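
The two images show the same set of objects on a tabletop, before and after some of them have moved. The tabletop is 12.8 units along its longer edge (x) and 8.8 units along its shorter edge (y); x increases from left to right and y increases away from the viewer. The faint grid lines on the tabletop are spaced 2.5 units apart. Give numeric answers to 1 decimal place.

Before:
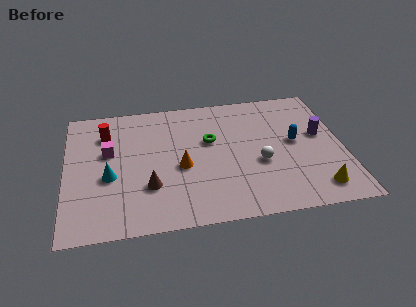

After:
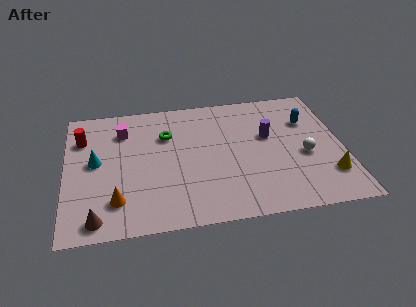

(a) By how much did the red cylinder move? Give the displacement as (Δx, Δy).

(-1.1, -0.2)

The red cylinder started near (1.9, 6.6) and ended near (0.8, 6.4).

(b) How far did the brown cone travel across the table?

2.9

The brown cone was near (3.8, 2.7) before and (1.4, 1.0) after, so it travelled √(2.4² + 1.7²) ≈ 2.9 units.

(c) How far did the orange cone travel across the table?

3.5

From (5.3, 3.8) to (2.3, 2.0), the orange cone covered √(3.0² + 1.8²) ≈ 3.5 units.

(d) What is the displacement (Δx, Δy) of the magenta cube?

(0.7, 1.4)

The magenta cube was at about (2.0, 5.3) and moved to about (2.7, 6.7).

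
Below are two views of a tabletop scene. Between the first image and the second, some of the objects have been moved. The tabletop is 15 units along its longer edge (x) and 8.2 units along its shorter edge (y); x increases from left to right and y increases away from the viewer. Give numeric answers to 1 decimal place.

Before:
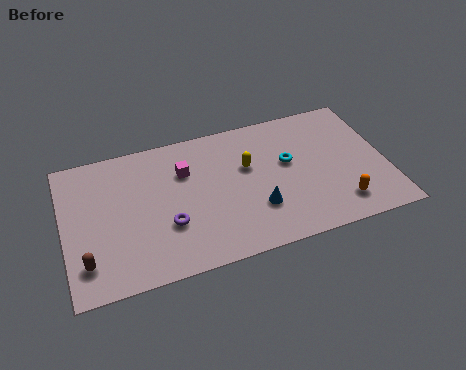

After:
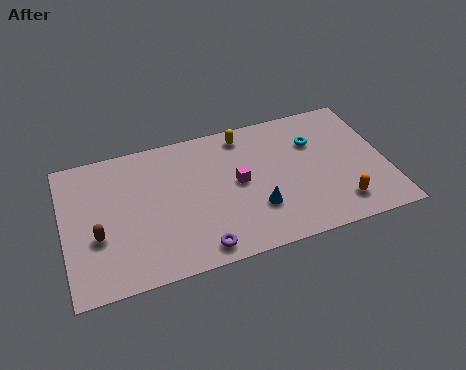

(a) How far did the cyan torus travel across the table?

1.6

From (10.5, 4.8) to (11.8, 5.7), the cyan torus covered √(1.3² + 0.9²) ≈ 1.6 units.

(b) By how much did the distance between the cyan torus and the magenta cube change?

-0.9

They were about 4.9 units apart before and 4.0 after — 0.9 units closer together.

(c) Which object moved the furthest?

the magenta cube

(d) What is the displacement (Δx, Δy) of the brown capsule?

(0.6, 1.3)

The brown capsule was at about (0.9, 1.8) and moved to about (1.5, 3.1).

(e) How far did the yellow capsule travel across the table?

2.0

From (8.6, 5.1) to (8.6, 7.1), the yellow capsule covered √(0.0² + 2.0²) ≈ 2.0 units.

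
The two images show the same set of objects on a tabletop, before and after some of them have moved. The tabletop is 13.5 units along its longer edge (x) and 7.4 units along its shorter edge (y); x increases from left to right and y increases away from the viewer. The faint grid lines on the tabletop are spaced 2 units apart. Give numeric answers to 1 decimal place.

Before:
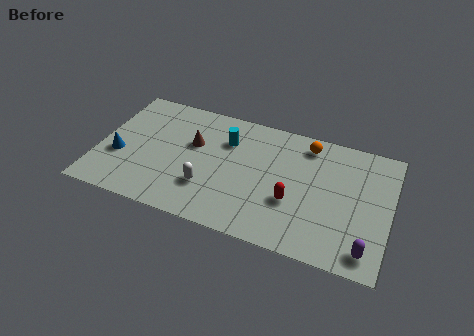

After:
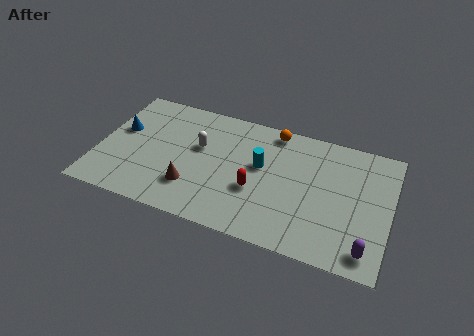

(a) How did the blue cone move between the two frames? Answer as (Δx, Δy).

(-0.1, 1.6)

The blue cone started near (1.0, 2.8) and ended near (0.9, 4.4).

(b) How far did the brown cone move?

2.6

The brown cone was near (4.3, 4.6) before and (4.5, 2.0) after, so it travelled √(0.2² + 2.6²) ≈ 2.6 units.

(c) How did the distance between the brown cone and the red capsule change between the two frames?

-2.2

The distance was about 5.2 in the first image and 3.0 in the second, so they moved 2.2 units closer together.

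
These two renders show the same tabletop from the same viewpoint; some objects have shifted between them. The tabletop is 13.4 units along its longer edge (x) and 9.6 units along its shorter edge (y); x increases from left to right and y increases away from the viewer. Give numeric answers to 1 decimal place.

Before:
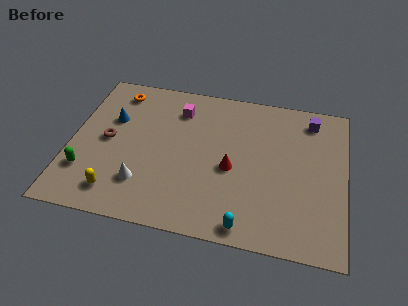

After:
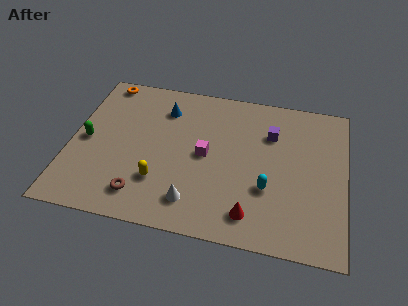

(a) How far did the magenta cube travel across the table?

3.1

The magenta cube moved from about (5.1, 7.5) to (6.6, 4.8), a distance of √(1.5² + 2.7²) ≈ 3.1.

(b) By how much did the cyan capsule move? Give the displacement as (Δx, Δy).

(0.9, 2.4)

The cyan capsule was at about (8.8, 0.9) and moved to about (9.7, 3.3).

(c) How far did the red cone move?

2.8

The red cone moved from about (7.9, 4.2) to (9.0, 1.6), a distance of √(1.1² + 2.6²) ≈ 2.8.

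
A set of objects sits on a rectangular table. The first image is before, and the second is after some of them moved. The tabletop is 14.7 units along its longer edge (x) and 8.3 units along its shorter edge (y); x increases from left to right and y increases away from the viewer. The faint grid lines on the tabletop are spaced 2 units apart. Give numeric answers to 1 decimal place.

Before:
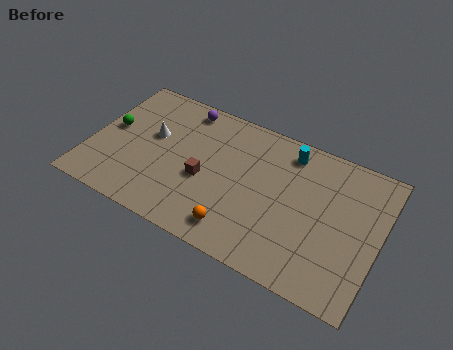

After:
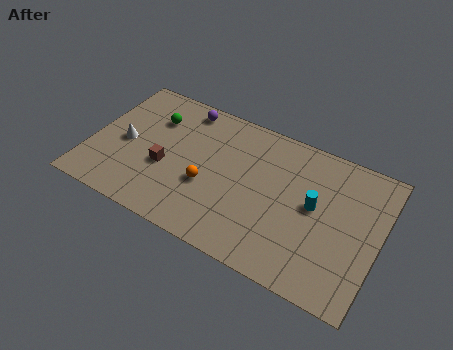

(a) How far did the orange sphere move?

2.5

From (7.9, 1.4) to (6.1, 3.2), the orange sphere covered √(1.8² + 1.8²) ≈ 2.5 units.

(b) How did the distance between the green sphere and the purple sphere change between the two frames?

-2.5

Before: roughly 4.4 units apart; after: 1.9. That's 2.5 units closer together.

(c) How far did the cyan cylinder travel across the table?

3.0

The cyan cylinder moved from about (9.8, 7.0) to (11.4, 4.5), a distance of √(1.6² + 2.5²) ≈ 3.0.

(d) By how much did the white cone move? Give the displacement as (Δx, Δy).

(-1.3, -1.0)

The white cone started near (3.0, 4.9) and ended near (1.7, 3.9).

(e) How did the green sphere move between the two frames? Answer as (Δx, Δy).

(2.0, 1.5)

From the two frames, the green sphere sits at roughly (0.9, 4.5) before and (2.9, 6.0) after.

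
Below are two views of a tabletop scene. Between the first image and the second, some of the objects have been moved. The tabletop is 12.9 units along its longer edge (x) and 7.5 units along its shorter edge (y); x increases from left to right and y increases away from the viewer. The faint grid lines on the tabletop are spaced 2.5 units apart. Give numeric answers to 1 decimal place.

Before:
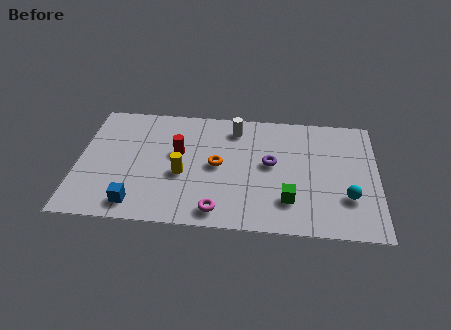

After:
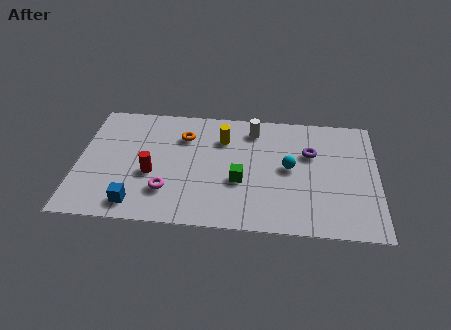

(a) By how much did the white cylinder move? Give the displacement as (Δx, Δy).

(0.8, 0.0)

From the two frames, the white cylinder sits at roughly (6.7, 6.2) before and (7.5, 6.2) after.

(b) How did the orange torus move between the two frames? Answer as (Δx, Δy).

(-1.5, 1.7)

The orange torus was at about (6.0, 3.8) and moved to about (4.5, 5.5).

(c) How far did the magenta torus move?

2.4

From (6.1, 1.0) to (3.9, 2.0), the magenta torus covered √(2.2² + 1.0²) ≈ 2.4 units.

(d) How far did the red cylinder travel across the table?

1.8

From (4.3, 4.4) to (3.2, 3.0), the red cylinder covered √(1.1² + 1.4²) ≈ 1.8 units.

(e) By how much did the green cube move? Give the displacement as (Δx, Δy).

(-2.1, 1.0)

The green cube started near (9.1, 1.9) and ended near (7.0, 2.9).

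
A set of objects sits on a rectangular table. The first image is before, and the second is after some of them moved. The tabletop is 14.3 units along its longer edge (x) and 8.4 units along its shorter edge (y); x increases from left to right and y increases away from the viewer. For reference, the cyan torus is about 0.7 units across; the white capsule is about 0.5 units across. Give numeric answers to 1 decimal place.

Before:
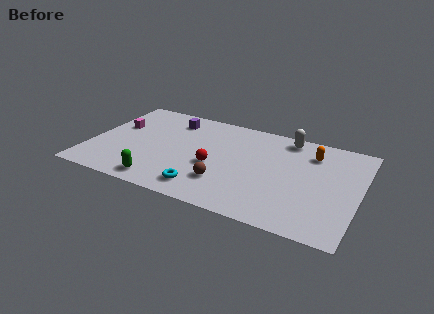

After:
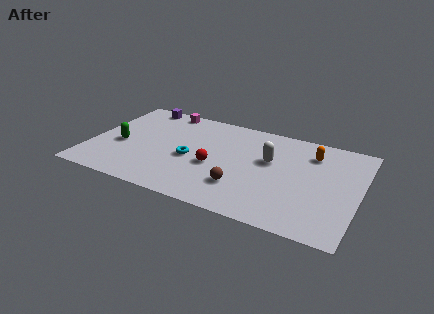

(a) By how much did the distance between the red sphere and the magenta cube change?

-0.6

Before: roughly 5.8 units apart; after: 5.2. That's 0.6 units closer together.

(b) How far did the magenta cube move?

3.3

The magenta cube moved from about (1.2, 5.2) to (3.5, 7.6), a distance of √(2.3² + 2.4²) ≈ 3.3.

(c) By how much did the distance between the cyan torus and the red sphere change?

-0.8

The distance was about 2.1 in the first image and 1.3 in the second, so they moved 0.8 units closer together.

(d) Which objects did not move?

the red sphere and the orange capsule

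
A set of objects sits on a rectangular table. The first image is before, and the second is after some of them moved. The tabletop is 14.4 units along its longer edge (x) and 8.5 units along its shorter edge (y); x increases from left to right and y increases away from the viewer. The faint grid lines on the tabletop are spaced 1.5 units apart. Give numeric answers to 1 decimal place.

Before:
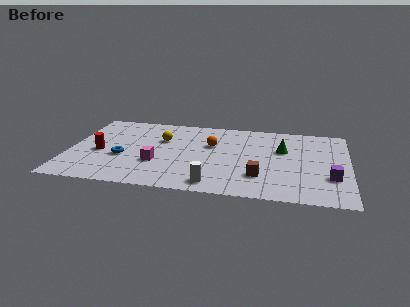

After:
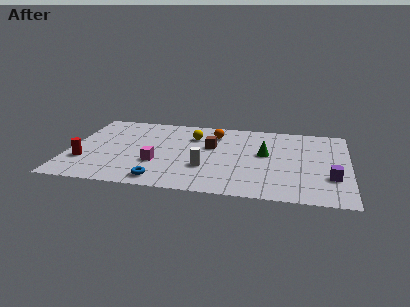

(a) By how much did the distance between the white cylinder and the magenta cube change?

-1.0

Before: roughly 3.5 units apart; after: 2.5. That's 1.0 units closer together.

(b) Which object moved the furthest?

the brown cube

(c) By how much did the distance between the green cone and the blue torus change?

-2.1

The distance was about 8.5 in the first image and 6.4 in the second, so they moved 2.1 units closer together.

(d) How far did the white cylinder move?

1.8

The white cylinder moved from about (7.6, 1.1) to (7.1, 2.8), a distance of √(0.5² + 1.7²) ≈ 1.8.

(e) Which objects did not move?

the purple cube and the magenta cube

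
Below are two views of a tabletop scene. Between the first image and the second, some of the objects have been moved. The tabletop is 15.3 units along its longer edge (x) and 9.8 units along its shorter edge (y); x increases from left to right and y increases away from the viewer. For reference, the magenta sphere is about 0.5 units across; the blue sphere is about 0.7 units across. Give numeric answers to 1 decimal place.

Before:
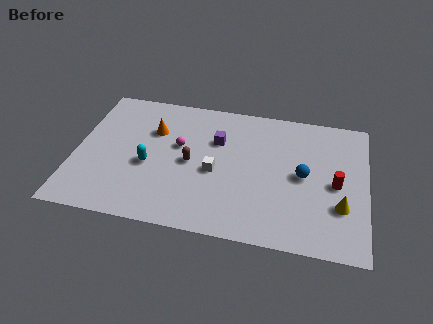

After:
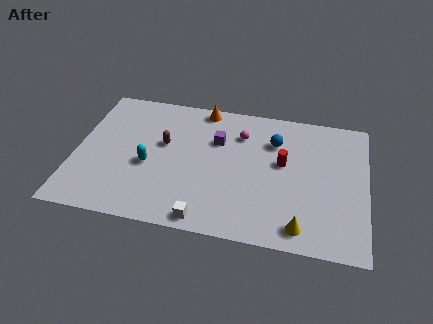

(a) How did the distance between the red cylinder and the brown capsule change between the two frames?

-1.3

Before: roughly 7.6 units apart; after: 6.3. That's 1.3 units closer together.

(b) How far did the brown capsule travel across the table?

1.9

From (6.1, 4.7) to (4.6, 5.8), the brown capsule covered √(1.5² + 1.1²) ≈ 1.9 units.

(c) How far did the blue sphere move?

2.7

The blue sphere was near (12.0, 4.9) before and (10.4, 7.1) after, so it travelled √(1.6² + 2.2²) ≈ 2.7 units.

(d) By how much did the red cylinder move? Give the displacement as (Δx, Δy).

(-2.8, 1.0)

From the two frames, the red cylinder sits at roughly (13.7, 4.6) before and (10.9, 5.6) after.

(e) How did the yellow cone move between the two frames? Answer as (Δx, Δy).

(-2.0, -1.8)

The yellow cone started near (14.0, 3.1) and ended near (12.0, 1.3).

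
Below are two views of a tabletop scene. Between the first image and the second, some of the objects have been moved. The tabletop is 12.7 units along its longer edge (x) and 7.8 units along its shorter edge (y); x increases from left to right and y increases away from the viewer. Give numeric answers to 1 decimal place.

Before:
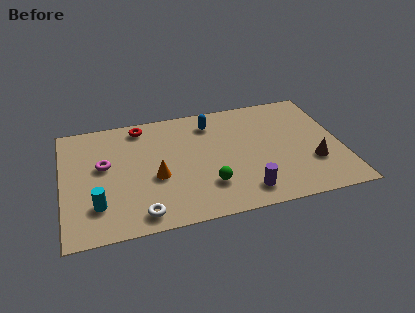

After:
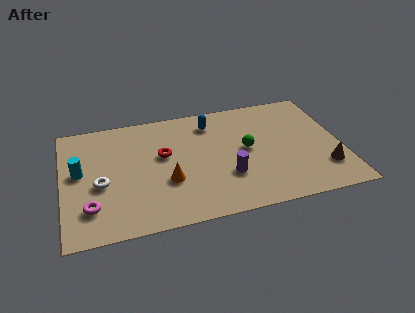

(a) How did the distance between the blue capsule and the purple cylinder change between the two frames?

-1.3

The distance was about 5.1 in the first image and 3.8 in the second, so they moved 1.3 units closer together.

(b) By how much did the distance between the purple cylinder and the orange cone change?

-1.6

Before: roughly 4.3 units apart; after: 2.7. That's 1.6 units closer together.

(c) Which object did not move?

the blue capsule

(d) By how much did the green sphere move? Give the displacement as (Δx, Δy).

(1.9, 2.0)

From the two frames, the green sphere sits at roughly (6.5, 2.1) before and (8.4, 4.1) after.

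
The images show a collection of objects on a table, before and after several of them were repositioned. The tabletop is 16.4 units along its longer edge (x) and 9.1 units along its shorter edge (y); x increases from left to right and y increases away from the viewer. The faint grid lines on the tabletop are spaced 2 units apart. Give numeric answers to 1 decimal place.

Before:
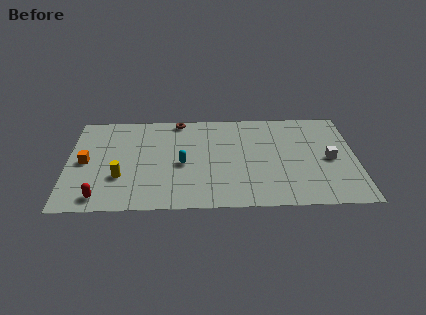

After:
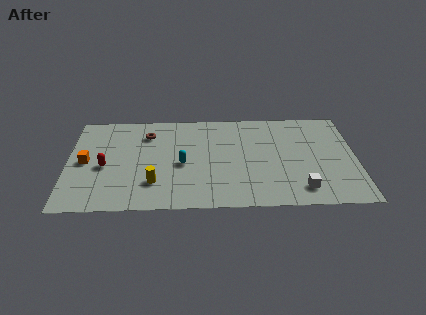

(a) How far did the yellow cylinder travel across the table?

2.0

The yellow cylinder moved from about (3.0, 3.0) to (4.9, 2.4), a distance of √(1.9² + 0.6²) ≈ 2.0.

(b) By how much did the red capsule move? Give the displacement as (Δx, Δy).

(0.2, 2.8)

The red capsule was at about (1.9, 1.2) and moved to about (2.1, 4.0).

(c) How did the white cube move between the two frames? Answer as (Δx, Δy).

(-1.7, -2.7)

The white cube started near (14.9, 4.3) and ended near (13.2, 1.6).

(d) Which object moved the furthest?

the white cube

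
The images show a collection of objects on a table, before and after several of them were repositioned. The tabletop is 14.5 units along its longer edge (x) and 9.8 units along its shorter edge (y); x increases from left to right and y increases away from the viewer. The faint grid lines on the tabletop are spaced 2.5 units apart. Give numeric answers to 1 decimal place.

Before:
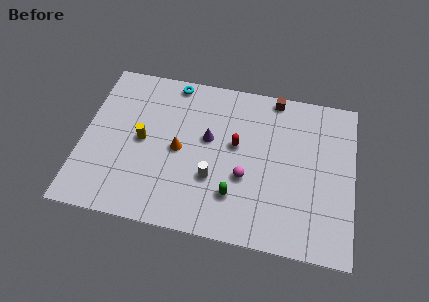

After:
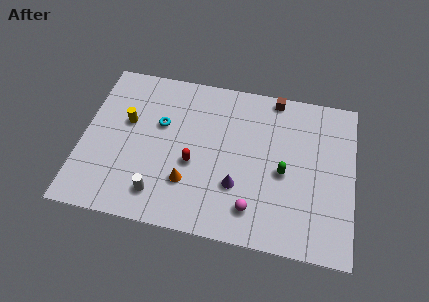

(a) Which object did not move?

the brown cube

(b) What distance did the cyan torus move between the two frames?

2.8

The cyan torus moved from about (4.6, 8.9) to (4.1, 6.1), a distance of √(0.5² + 2.8²) ≈ 2.8.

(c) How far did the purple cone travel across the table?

3.1

The purple cone was near (6.7, 5.7) before and (8.4, 3.1) after, so it travelled √(1.7² + 2.6²) ≈ 3.1 units.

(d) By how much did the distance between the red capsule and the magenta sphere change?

+1.9

Before: roughly 2.0 units apart; after: 3.9. That's 1.9 units further apart.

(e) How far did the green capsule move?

3.1

From (8.3, 2.5) to (10.8, 4.4), the green capsule covered √(2.5² + 1.9²) ≈ 3.1 units.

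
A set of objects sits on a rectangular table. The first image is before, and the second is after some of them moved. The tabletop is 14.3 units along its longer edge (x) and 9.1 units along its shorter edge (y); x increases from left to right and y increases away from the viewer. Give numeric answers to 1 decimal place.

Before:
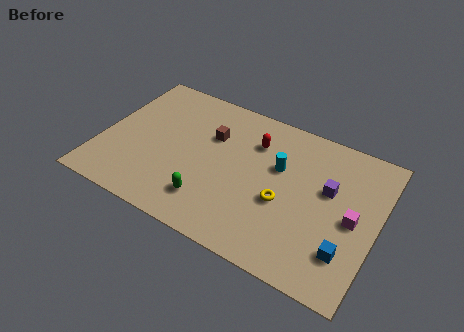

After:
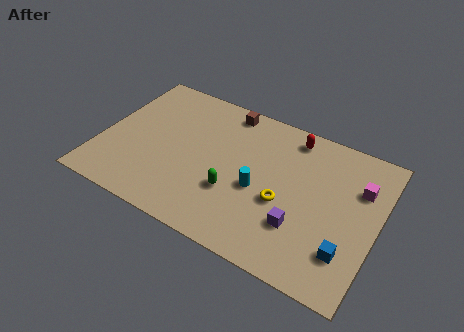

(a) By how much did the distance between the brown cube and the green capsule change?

+1.0

Before: roughly 4.1 units apart; after: 5.1. That's 1.0 units further apart.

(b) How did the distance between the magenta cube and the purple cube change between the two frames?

+2.6

They were about 1.8 units apart before and 4.4 after — 2.6 units further apart.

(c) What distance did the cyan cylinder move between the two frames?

2.0

The cyan cylinder was near (9.1, 5.7) before and (8.3, 3.9) after, so it travelled √(0.8² + 1.8²) ≈ 2.0 units.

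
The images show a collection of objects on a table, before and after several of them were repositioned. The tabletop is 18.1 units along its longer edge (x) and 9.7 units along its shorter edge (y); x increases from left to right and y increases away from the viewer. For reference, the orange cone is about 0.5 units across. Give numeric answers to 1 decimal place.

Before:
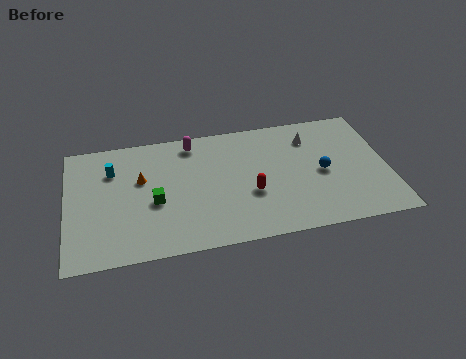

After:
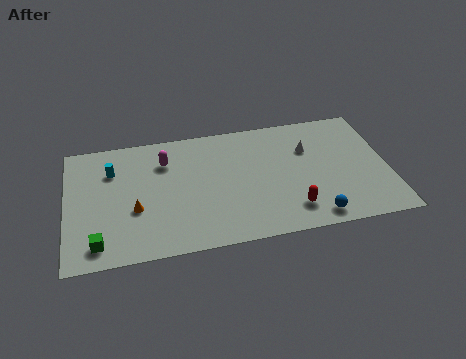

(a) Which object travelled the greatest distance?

the green cube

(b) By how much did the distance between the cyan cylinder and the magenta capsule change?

-1.8

Before: roughly 4.8 units apart; after: 3.0. That's 1.8 units closer together.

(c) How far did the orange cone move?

2.3

The orange cone moved from about (4.2, 6.0) to (3.8, 3.7), a distance of √(0.4² + 2.3²) ≈ 2.3.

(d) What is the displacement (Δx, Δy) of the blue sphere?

(-0.7, -3.4)

The blue sphere started near (14.4, 4.6) and ended near (13.7, 1.2).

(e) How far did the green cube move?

4.1

The green cube moved from about (4.9, 4.1) to (1.7, 1.5), a distance of √(3.2² + 2.6²) ≈ 4.1.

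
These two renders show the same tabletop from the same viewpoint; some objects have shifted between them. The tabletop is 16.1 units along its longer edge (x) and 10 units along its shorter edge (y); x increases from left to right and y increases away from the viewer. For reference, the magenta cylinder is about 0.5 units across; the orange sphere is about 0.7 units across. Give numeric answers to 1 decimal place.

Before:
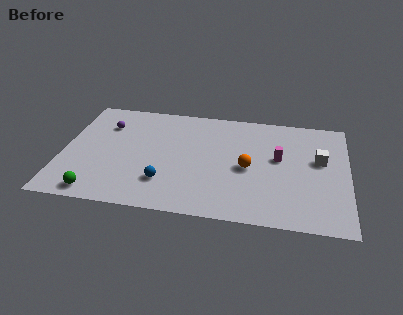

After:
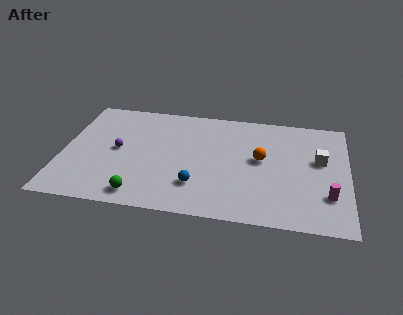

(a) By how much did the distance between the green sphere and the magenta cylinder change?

-0.5

The distance was about 11.0 in the first image and 10.5 in the second, so they moved 0.5 units closer together.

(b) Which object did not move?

the white cube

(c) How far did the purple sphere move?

2.3

From (2.3, 7.3) to (3.1, 5.1), the purple sphere covered √(0.8² + 2.2²) ≈ 2.3 units.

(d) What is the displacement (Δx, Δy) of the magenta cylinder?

(2.8, -2.9)

The magenta cylinder started near (12.2, 5.7) and ended near (15.0, 2.8).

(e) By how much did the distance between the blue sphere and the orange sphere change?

-0.5

Before: roughly 5.0 units apart; after: 4.5. That's 0.5 units closer together.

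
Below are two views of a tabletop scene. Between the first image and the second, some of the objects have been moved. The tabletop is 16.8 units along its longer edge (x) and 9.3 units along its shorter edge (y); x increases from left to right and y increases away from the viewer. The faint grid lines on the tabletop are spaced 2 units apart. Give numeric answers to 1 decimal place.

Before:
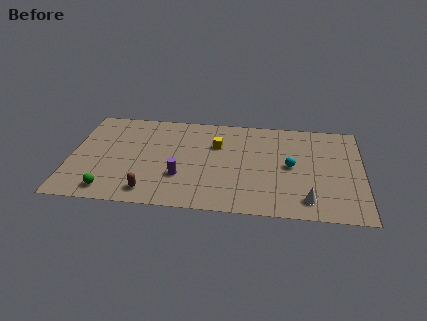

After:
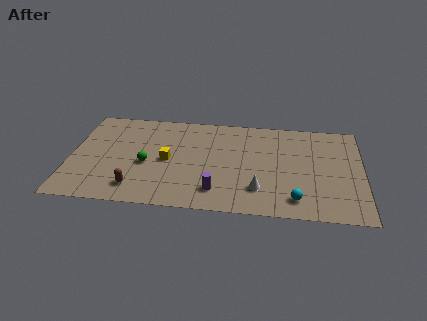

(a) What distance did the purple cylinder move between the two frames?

2.4

The purple cylinder was near (6.4, 3.0) before and (8.5, 1.9) after, so it travelled √(2.1² + 1.1²) ≈ 2.4 units.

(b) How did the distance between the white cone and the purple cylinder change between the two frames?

-5.0

Before: roughly 7.4 units apart; after: 2.4. That's 5.0 units closer together.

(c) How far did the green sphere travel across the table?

3.4

The green sphere was near (2.4, 1.3) before and (4.4, 4.0) after, so it travelled √(2.0² + 2.7²) ≈ 3.4 units.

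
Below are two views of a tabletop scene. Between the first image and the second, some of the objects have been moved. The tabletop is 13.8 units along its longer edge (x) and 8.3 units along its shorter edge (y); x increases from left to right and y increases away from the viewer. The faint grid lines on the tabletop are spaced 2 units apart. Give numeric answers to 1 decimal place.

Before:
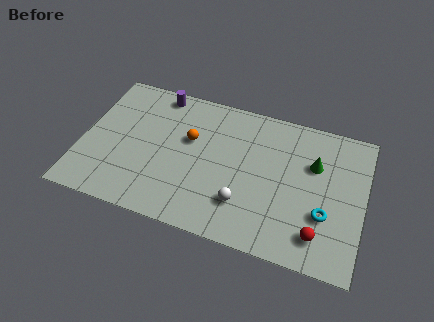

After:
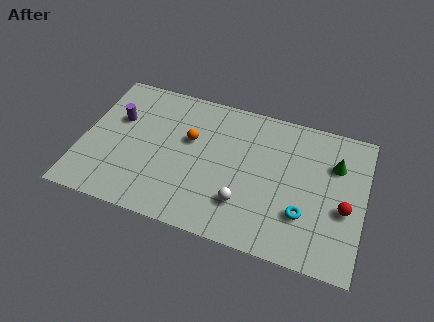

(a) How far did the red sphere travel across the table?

2.1

The red sphere was near (11.8, 1.6) before and (12.9, 3.4) after, so it travelled √(1.1² + 1.8²) ≈ 2.1 units.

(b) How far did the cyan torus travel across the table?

1.0

The cyan torus moved from about (12.0, 2.8) to (11.0, 2.5), a distance of √(1.0² + 0.3²) ≈ 1.0.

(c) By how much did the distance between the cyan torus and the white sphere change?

-1.0

They were about 3.9 units apart before and 2.9 after — 1.0 units closer together.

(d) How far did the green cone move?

1.0

The green cone was near (11.3, 5.5) before and (12.3, 5.8) after, so it travelled √(1.0² + 0.3²) ≈ 1.0 units.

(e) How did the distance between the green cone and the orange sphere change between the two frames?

+1.0

They were about 6.1 units apart before and 7.1 after — 1.0 units further apart.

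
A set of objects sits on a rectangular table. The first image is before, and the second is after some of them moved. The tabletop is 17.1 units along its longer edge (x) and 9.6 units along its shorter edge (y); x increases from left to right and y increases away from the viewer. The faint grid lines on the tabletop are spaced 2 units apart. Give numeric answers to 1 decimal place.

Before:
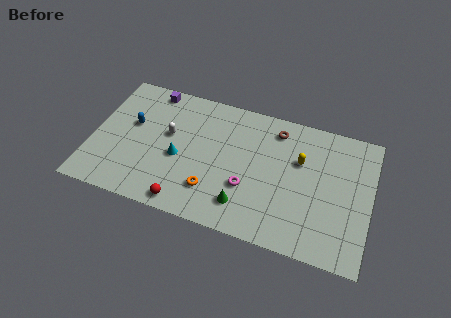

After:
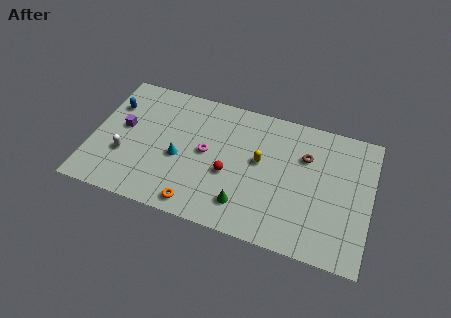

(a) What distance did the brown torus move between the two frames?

2.4

The brown torus was near (11.1, 8.0) before and (13.0, 6.6) after, so it travelled √(1.9² + 1.4²) ≈ 2.4 units.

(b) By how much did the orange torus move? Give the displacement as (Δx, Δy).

(-0.8, -1.3)

The orange torus started near (7.6, 2.4) and ended near (6.8, 1.1).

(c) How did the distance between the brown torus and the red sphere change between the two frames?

-3.4

They were about 8.6 units apart before and 5.2 after — 3.4 units closer together.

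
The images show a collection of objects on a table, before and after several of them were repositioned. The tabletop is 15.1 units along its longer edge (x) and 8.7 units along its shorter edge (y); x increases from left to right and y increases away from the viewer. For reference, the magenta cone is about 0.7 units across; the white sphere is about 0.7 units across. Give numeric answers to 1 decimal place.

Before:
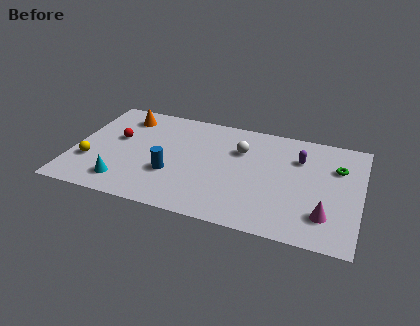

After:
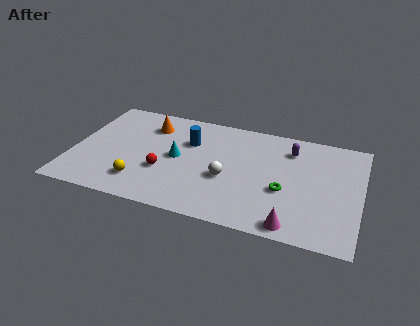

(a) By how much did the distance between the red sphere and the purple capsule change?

-2.3

The distance was about 9.7 in the first image and 7.4 in the second, so they moved 2.3 units closer together.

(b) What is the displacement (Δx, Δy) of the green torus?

(-2.6, -2.6)

The green torus was at about (13.8, 6.0) and moved to about (11.2, 3.4).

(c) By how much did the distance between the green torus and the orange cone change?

-3.4

The distance was about 11.5 in the first image and 8.1 in the second, so they moved 3.4 units closer together.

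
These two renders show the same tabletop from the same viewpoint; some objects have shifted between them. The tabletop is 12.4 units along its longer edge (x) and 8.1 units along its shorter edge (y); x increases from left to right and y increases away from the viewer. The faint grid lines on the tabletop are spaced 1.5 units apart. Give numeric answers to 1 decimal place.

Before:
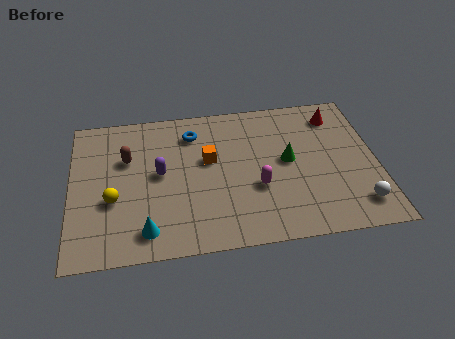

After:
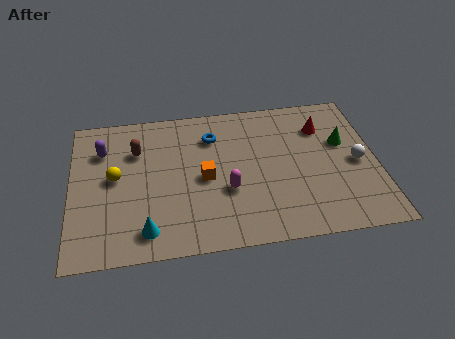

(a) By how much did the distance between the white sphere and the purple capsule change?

+2.1

The distance was about 8.4 in the first image and 10.5 in the second, so they moved 2.1 units further apart.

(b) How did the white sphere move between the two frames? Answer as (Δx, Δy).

(0.1, 2.3)

From the two frames, the white sphere sits at roughly (11.5, 1.5) before and (11.6, 3.8) after.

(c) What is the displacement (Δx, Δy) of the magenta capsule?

(-1.2, 0.0)

The magenta capsule was at about (7.5, 3.0) and moved to about (6.3, 3.0).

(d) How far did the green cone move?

2.4

The green cone moved from about (8.8, 4.3) to (11.1, 5.0), a distance of √(2.3² + 0.7²) ≈ 2.4.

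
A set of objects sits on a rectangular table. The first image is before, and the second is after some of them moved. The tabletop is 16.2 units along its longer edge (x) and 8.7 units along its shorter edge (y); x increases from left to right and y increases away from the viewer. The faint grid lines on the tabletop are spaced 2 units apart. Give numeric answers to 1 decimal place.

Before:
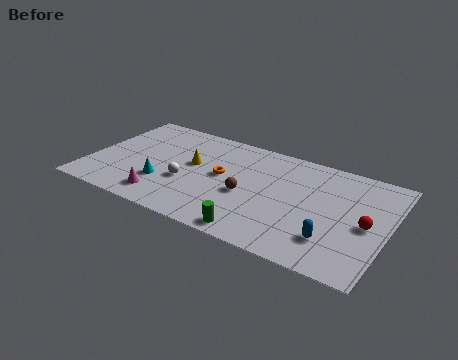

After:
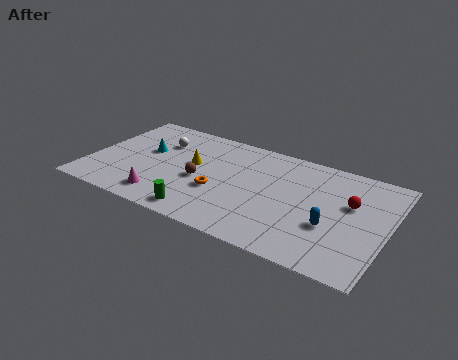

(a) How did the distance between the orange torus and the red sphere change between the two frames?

-0.7

They were about 7.9 units apart before and 7.2 after — 0.7 units closer together.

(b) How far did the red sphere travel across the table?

1.6

The red sphere moved from about (15.1, 4.1) to (14.1, 5.4), a distance of √(1.0² + 1.3²) ≈ 1.6.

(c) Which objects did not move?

the magenta cone and the yellow cone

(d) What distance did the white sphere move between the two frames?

3.5

From (5.4, 3.3) to (3.5, 6.2), the white sphere covered √(1.9² + 2.9²) ≈ 3.5 units.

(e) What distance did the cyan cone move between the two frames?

2.7

From (4.2, 2.7) to (2.9, 5.1), the cyan cone covered √(1.3² + 2.4²) ≈ 2.7 units.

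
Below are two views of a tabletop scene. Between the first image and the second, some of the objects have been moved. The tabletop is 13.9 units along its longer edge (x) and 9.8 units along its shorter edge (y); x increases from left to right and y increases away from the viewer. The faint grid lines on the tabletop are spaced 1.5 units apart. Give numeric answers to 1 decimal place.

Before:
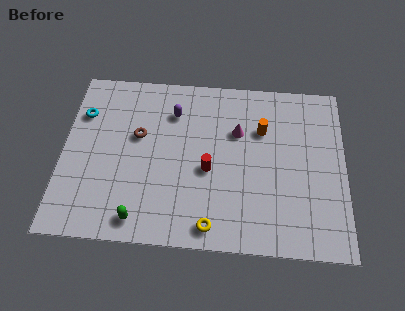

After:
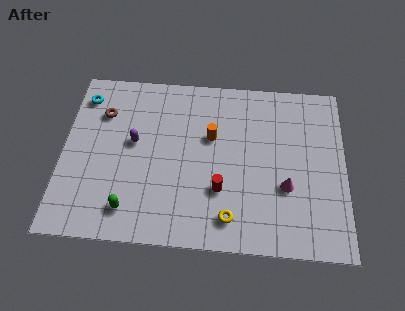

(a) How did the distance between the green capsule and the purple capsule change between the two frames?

-2.6

They were about 6.4 units apart before and 3.8 after — 2.6 units closer together.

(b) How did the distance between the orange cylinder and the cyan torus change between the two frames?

-2.2

They were about 8.9 units apart before and 6.7 after — 2.2 units closer together.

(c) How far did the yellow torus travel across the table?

1.0

From (7.4, 1.1) to (8.3, 1.6), the yellow torus covered √(0.9² + 0.5²) ≈ 1.0 units.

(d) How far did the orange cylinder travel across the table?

2.6

The orange cylinder was near (9.8, 6.7) before and (7.3, 6.1) after, so it travelled √(2.5² + 0.6²) ≈ 2.6 units.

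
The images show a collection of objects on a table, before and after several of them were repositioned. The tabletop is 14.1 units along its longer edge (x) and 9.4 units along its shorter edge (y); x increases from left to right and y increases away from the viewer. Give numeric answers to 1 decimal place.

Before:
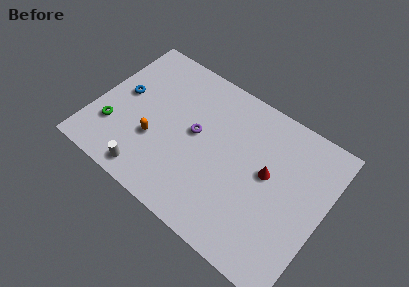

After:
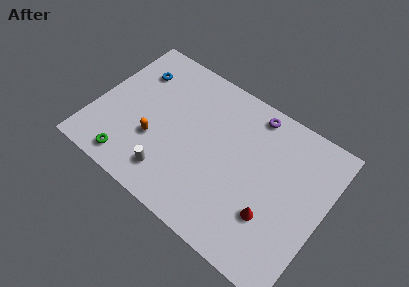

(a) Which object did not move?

the orange capsule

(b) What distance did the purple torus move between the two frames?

4.4

The purple torus was near (6.1, 5.1) before and (9.1, 8.3) after, so it travelled √(3.0² + 3.2²) ≈ 4.4 units.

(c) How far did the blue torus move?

1.9

From (1.5, 5.1) to (1.9, 7.0), the blue torus covered √(0.4² + 1.9²) ≈ 1.9 units.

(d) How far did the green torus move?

2.1

From (1.4, 2.7) to (2.8, 1.2), the green torus covered √(1.4² + 1.5²) ≈ 2.1 units.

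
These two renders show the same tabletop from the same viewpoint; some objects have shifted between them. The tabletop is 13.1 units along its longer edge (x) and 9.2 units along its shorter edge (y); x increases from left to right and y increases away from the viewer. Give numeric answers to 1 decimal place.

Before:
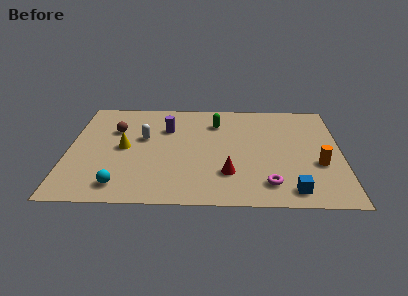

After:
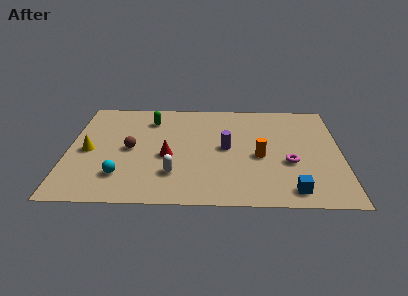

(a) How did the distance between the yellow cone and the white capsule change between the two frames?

+3.2

The distance was about 1.3 in the first image and 4.5 in the second, so they moved 3.2 units further apart.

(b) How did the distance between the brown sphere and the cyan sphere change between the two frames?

-2.5

Before: roughly 4.8 units apart; after: 2.3. That's 2.5 units closer together.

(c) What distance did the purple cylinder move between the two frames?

3.4

The purple cylinder was near (4.7, 6.4) before and (7.6, 4.7) after, so it travelled √(2.9² + 1.7²) ≈ 3.4 units.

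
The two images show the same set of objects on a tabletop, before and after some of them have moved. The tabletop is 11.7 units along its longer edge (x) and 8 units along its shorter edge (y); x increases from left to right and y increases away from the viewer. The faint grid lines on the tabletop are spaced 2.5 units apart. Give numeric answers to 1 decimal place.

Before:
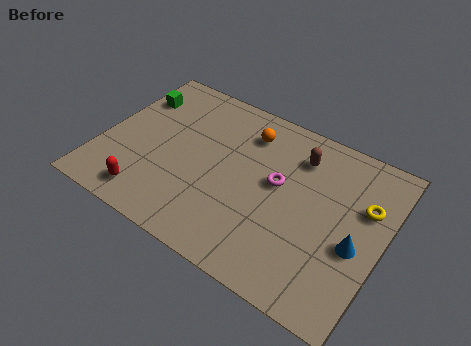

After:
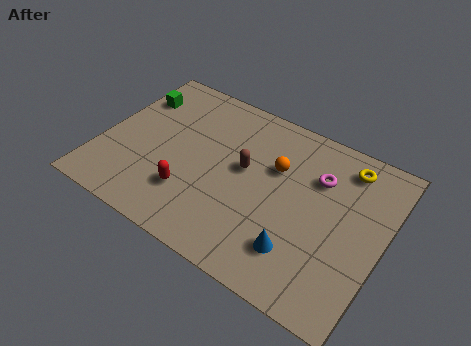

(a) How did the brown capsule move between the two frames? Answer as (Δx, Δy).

(-2.0, -1.7)

The brown capsule was at about (7.9, 6.2) and moved to about (5.9, 4.5).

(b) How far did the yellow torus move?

1.8

The yellow torus was near (10.8, 5.2) before and (9.8, 6.7) after, so it travelled √(1.0² + 1.5²) ≈ 1.8 units.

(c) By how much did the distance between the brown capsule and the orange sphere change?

-0.8

They were about 2.2 units apart before and 1.4 after — 0.8 units closer together.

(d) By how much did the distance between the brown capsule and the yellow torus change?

+1.4

Before: roughly 3.1 units apart; after: 4.5. That's 1.4 units further apart.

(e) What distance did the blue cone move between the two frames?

2.5

The blue cone was near (10.7, 3.3) before and (8.6, 1.9) after, so it travelled √(2.1² + 1.4²) ≈ 2.5 units.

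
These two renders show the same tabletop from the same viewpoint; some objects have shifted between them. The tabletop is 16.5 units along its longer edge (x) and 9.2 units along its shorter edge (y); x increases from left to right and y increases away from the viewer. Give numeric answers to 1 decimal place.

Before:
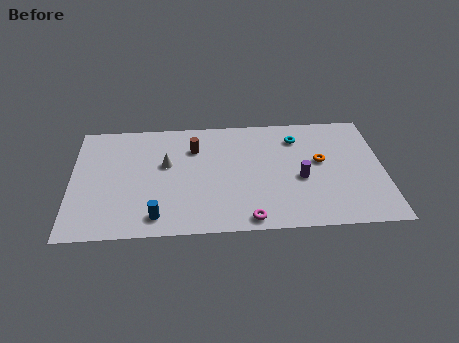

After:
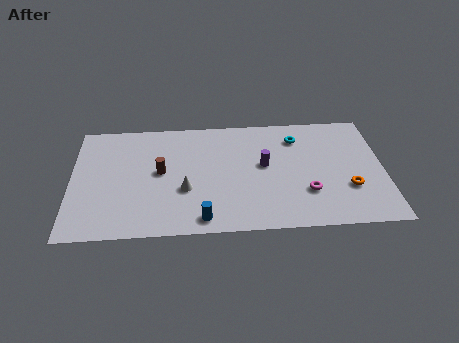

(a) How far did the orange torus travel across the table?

2.6

The orange torus was near (13.2, 5.2) before and (14.6, 3.0) after, so it travelled √(1.4² + 2.2²) ≈ 2.6 units.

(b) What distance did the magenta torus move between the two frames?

3.6

From (9.3, 0.9) to (12.4, 2.8), the magenta torus covered √(3.1² + 1.9²) ≈ 3.6 units.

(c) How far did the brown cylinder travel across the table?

2.5

The brown cylinder moved from about (6.5, 6.7) to (4.7, 4.9), a distance of √(1.8² + 1.8²) ≈ 2.5.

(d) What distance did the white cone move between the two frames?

2.3

The white cone was near (5.0, 5.5) before and (6.0, 3.4) after, so it travelled √(1.0² + 2.1²) ≈ 2.3 units.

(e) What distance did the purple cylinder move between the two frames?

2.2

From (12.1, 3.9) to (10.2, 5.1), the purple cylinder covered √(1.9² + 1.2²) ≈ 2.2 units.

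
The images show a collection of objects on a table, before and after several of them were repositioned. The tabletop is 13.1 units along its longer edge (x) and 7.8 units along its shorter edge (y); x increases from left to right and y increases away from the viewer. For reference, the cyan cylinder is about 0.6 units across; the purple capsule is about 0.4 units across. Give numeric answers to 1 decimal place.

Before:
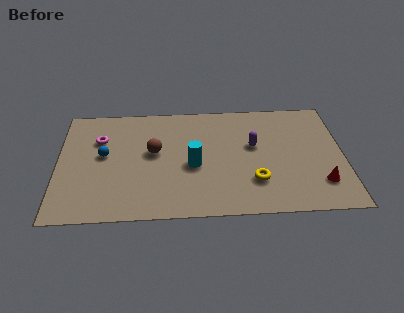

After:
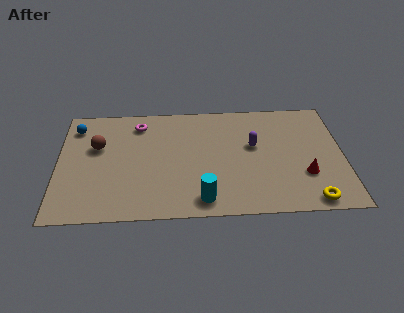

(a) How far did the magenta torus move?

2.1

The magenta torus was near (1.9, 5.4) before and (3.7, 6.4) after, so it travelled √(1.8² + 1.0²) ≈ 2.1 units.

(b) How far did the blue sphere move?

2.4

From (2.1, 4.3) to (0.8, 6.3), the blue sphere covered √(1.3² + 2.0²) ≈ 2.4 units.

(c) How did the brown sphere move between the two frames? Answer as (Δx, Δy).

(-2.6, 0.5)

The brown sphere started near (4.4, 4.4) and ended near (1.8, 4.9).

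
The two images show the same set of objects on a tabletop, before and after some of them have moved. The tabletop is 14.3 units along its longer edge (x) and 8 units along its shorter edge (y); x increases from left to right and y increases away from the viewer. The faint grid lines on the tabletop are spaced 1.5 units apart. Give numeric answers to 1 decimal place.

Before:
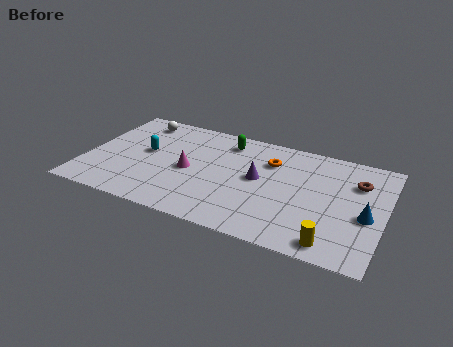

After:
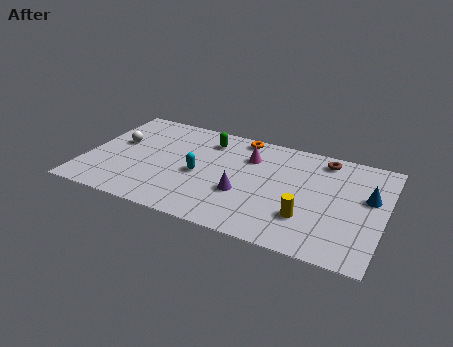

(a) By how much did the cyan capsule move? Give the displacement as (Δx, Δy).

(2.7, -0.8)

From the two frames, the cyan capsule sits at roughly (2.8, 4.4) before and (5.5, 3.6) after.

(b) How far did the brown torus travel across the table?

2.1

The brown torus moved from about (12.9, 5.7) to (11.2, 6.9), a distance of √(1.7² + 1.2²) ≈ 2.1.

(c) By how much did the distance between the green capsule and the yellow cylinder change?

-1.3

Before: roughly 7.9 units apart; after: 6.6. That's 1.3 units closer together.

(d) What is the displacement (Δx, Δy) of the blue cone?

(0.0, 1.4)

From the two frames, the blue cone sits at roughly (13.5, 3.4) before and (13.5, 4.8) after.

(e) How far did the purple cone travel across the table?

1.5

From (8.3, 4.3) to (7.7, 2.9), the purple cone covered √(0.6² + 1.4²) ≈ 1.5 units.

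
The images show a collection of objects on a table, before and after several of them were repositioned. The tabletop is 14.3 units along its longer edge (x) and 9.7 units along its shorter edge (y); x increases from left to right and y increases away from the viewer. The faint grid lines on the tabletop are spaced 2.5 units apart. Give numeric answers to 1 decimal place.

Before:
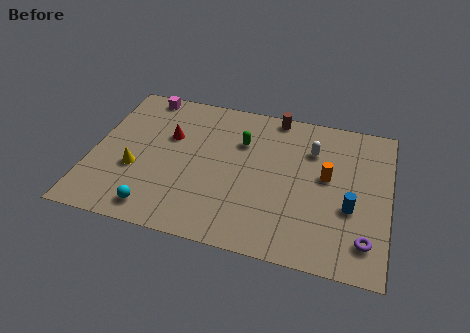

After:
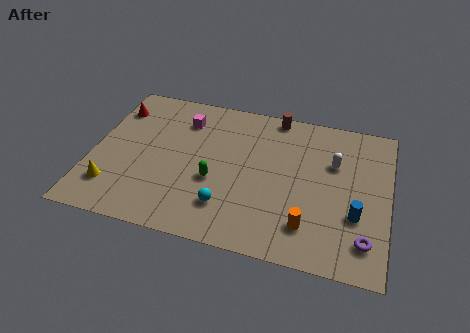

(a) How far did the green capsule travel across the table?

3.1

From (7.1, 6.7) to (6.0, 3.8), the green capsule covered √(1.1² + 2.9²) ≈ 3.1 units.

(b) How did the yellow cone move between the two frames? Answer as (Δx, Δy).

(-1.0, -1.4)

The yellow cone started near (2.2, 3.6) and ended near (1.2, 2.2).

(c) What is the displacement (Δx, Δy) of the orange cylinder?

(-0.7, -3.3)

The orange cylinder was at about (11.3, 5.4) and moved to about (10.6, 2.1).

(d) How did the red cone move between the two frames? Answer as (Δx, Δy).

(-2.8, 1.3)

The red cone was at about (3.6, 6.2) and moved to about (0.8, 7.5).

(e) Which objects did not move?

the brown cylinder and the purple torus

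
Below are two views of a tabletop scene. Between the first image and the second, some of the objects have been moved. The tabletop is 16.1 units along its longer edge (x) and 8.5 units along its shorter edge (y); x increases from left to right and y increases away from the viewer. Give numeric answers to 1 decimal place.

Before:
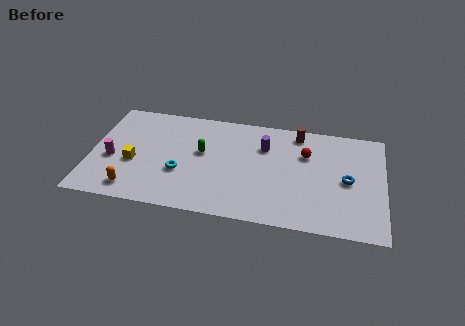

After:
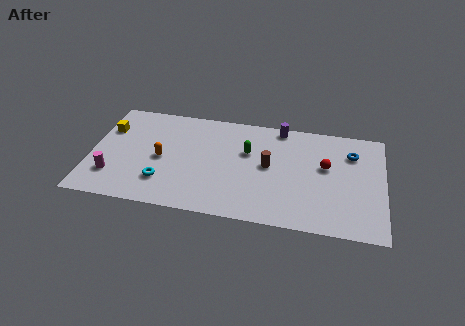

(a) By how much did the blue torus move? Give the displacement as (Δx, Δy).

(0.2, 2.2)

The blue torus was at about (14.1, 4.1) and moved to about (14.3, 6.3).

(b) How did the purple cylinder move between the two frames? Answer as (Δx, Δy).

(0.8, 1.7)

The purple cylinder was at about (9.5, 6.0) and moved to about (10.3, 7.7).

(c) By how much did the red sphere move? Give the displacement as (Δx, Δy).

(1.1, -0.8)

The red sphere started near (11.8, 5.8) and ended near (12.9, 5.0).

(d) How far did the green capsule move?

2.5

The green capsule moved from about (6.1, 4.9) to (8.6, 5.4), a distance of √(2.5² + 0.5²) ≈ 2.5.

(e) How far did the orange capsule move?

3.0

The orange capsule was near (2.5, 1.3) before and (3.9, 4.0) after, so it travelled √(1.4² + 2.7²) ≈ 3.0 units.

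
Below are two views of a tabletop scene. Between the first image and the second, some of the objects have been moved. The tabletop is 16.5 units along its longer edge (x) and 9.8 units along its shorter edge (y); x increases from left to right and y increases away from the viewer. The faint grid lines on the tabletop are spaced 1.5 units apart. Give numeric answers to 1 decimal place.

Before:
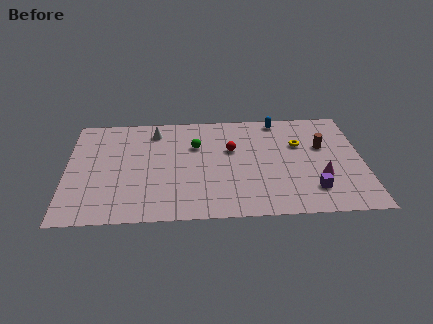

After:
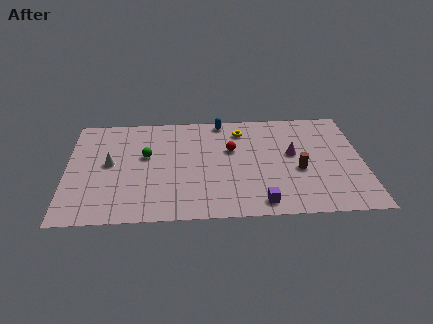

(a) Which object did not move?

the red sphere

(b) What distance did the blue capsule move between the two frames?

3.2

The blue capsule was near (11.9, 8.8) before and (8.7, 8.9) after, so it travelled √(3.2² + 0.1²) ≈ 3.2 units.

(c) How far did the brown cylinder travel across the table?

2.5

The brown cylinder was near (14.3, 6.1) before and (12.9, 4.0) after, so it travelled √(1.4² + 2.1²) ≈ 2.5 units.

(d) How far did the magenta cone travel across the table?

2.7

The magenta cone moved from about (14.1, 3.3) to (12.6, 5.5), a distance of √(1.5² + 2.2²) ≈ 2.7.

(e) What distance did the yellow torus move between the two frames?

3.5

From (13.0, 6.4) to (9.8, 7.9), the yellow torus covered √(3.2² + 1.5²) ≈ 3.5 units.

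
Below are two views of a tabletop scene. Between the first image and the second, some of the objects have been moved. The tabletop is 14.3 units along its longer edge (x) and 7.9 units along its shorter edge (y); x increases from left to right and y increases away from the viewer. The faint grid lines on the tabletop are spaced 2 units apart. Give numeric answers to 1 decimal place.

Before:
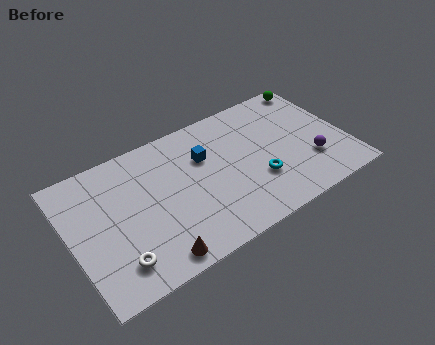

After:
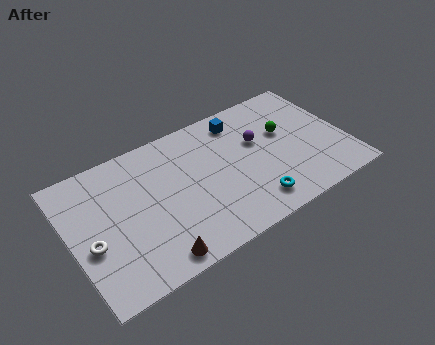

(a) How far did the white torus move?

1.9

From (2.0, 1.6) to (0.9, 3.2), the white torus covered √(1.1² + 1.6²) ≈ 1.9 units.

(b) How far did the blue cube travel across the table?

2.5

The blue cube was near (7.1, 5.3) before and (9.2, 6.6) after, so it travelled √(2.1² + 1.3²) ≈ 2.5 units.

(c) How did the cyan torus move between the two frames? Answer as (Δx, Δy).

(-0.5, -1.2)

The cyan torus started near (9.5, 2.6) and ended near (9.0, 1.4).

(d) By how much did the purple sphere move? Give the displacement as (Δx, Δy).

(-2.4, 2.5)

From the two frames, the purple sphere sits at roughly (12.3, 2.4) before and (9.9, 4.9) after.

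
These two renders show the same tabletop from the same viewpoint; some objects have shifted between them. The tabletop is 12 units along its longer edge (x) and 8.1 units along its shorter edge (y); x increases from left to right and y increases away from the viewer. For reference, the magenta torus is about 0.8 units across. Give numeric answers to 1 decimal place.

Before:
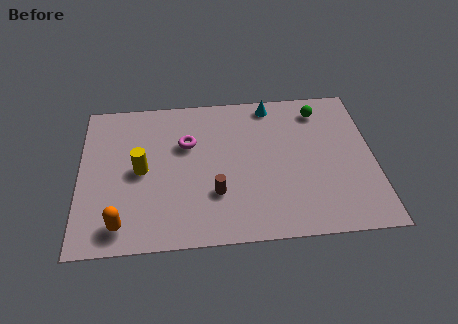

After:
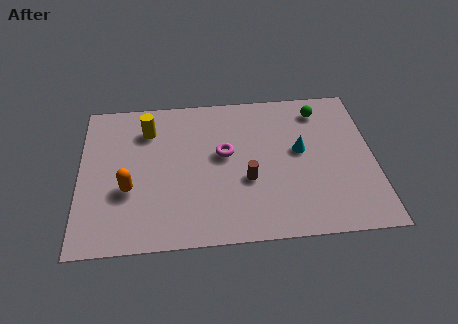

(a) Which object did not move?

the green sphere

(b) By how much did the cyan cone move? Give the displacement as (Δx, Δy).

(1.1, -2.7)

From the two frames, the cyan cone sits at roughly (7.9, 7.2) before and (9.0, 4.5) after.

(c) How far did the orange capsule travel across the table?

1.8

From (1.7, 1.2) to (2.0, 3.0), the orange capsule covered √(0.3² + 1.8²) ≈ 1.8 units.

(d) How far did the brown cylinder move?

1.4

From (5.5, 2.5) to (6.8, 3.1), the brown cylinder covered √(1.3² + 0.6²) ≈ 1.4 units.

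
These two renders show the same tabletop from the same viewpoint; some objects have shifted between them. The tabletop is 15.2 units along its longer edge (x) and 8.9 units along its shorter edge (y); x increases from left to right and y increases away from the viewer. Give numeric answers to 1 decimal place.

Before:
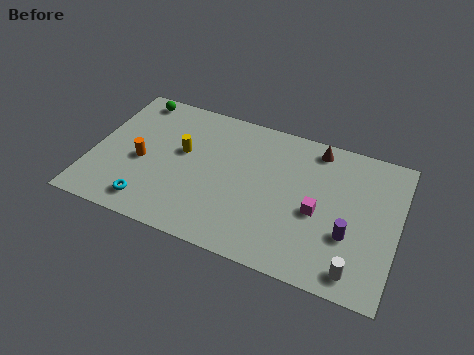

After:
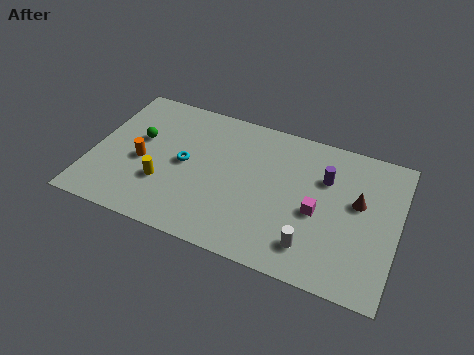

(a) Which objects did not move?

the magenta cube and the orange cylinder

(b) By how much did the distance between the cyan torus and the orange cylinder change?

-0.4

Before: roughly 2.6 units apart; after: 2.2. That's 0.4 units closer together.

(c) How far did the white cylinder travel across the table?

2.3

From (13.4, 1.2) to (11.2, 1.8), the white cylinder covered √(2.2² + 0.6²) ≈ 2.3 units.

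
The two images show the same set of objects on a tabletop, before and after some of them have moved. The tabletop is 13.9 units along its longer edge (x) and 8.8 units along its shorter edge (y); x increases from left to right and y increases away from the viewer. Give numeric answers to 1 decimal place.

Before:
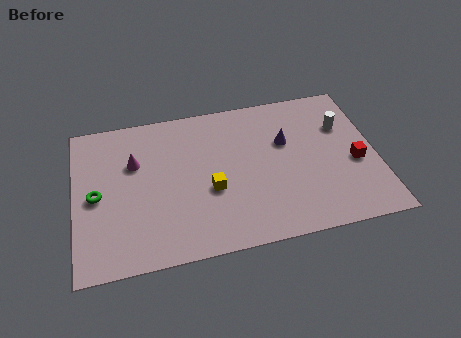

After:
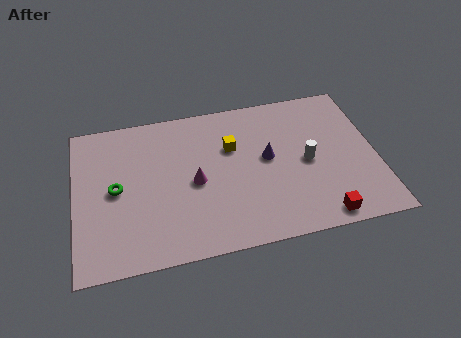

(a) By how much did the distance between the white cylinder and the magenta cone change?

-4.5

They were about 9.7 units apart before and 5.2 after — 4.5 units closer together.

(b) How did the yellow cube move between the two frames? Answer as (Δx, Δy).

(1.1, 2.3)

From the two frames, the yellow cube sits at roughly (6.2, 3.5) before and (7.3, 5.8) after.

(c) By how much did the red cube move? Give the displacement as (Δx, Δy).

(-1.8, -2.8)

The red cube started near (12.9, 3.7) and ended near (11.1, 0.9).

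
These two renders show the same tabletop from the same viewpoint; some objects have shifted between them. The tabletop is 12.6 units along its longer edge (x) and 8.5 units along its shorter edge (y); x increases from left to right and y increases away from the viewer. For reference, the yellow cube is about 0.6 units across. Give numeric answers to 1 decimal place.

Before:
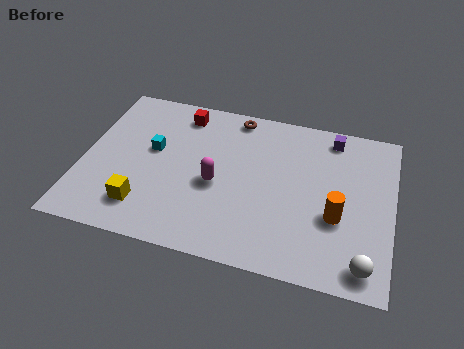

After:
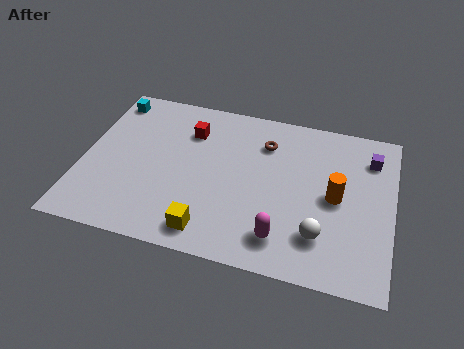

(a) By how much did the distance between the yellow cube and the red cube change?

-0.3

Before: roughly 5.5 units apart; after: 5.2. That's 0.3 units closer together.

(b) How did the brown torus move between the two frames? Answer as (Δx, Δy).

(1.3, -1.2)

The brown torus was at about (6.0, 7.6) and moved to about (7.3, 6.4).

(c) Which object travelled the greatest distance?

the magenta capsule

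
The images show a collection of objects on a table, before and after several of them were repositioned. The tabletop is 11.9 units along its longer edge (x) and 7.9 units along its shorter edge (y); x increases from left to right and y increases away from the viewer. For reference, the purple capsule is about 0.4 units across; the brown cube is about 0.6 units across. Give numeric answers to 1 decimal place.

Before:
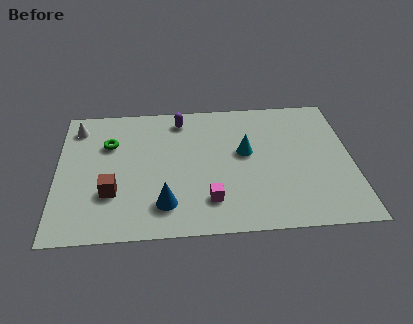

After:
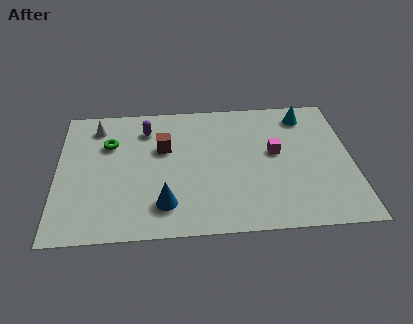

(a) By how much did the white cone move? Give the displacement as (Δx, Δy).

(0.8, 0.0)

From the two frames, the white cone sits at roughly (0.8, 6.5) before and (1.6, 6.5) after.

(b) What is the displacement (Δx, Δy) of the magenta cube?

(2.7, 2.6)

From the two frames, the magenta cube sits at roughly (6.1, 1.8) before and (8.8, 4.4) after.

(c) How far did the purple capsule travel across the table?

1.5

The purple capsule moved from about (5.0, 6.7) to (3.6, 6.2), a distance of √(1.4² + 0.5²) ≈ 1.5.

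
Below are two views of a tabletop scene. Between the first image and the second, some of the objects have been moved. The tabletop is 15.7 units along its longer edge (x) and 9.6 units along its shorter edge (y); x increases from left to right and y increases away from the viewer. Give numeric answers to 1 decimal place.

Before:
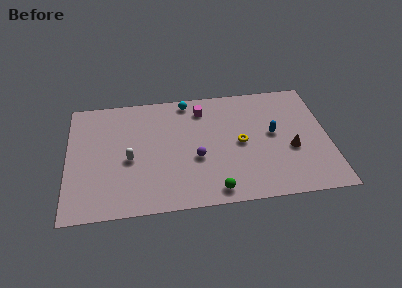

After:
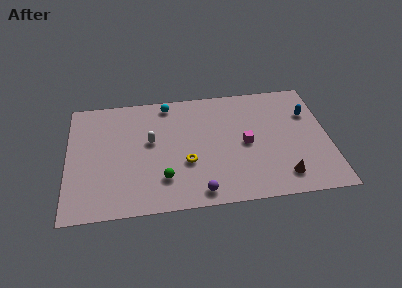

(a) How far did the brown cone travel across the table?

2.2

The brown cone moved from about (13.4, 3.8) to (12.8, 1.7), a distance of √(0.6² + 2.1²) ≈ 2.2.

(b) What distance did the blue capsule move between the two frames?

2.6

From (12.4, 5.2) to (14.6, 6.6), the blue capsule covered √(2.2² + 1.4²) ≈ 2.6 units.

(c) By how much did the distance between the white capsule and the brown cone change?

-1.0

The distance was about 9.7 in the first image and 8.7 in the second, so they moved 1.0 units closer together.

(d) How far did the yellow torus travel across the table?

3.5

The yellow torus moved from about (10.4, 4.7) to (7.1, 3.5), a distance of √(3.3² + 1.2²) ≈ 3.5.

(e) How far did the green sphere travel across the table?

3.3

The green sphere was near (8.7, 1.1) before and (5.7, 2.4) after, so it travelled √(3.0² + 1.3²) ≈ 3.3 units.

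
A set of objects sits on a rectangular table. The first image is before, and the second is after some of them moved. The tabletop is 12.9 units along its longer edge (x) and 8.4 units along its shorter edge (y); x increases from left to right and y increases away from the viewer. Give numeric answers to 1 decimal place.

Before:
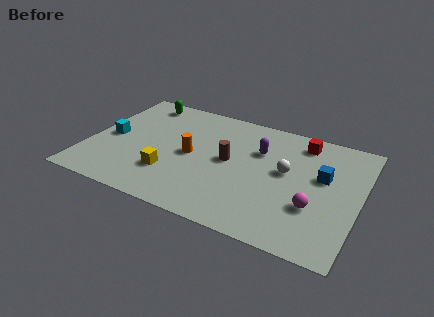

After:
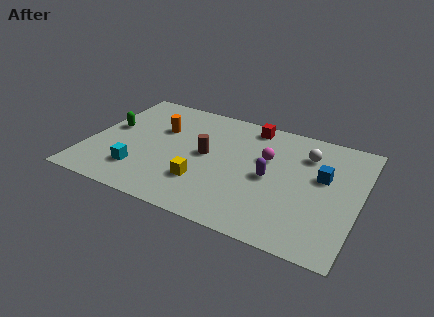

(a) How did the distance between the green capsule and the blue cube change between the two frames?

+0.8

The distance was about 9.4 in the first image and 10.2 in the second, so they moved 0.8 units further apart.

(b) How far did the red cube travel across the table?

2.5

From (9.9, 7.1) to (7.4, 7.4), the red cube covered √(2.5² + 0.3²) ≈ 2.5 units.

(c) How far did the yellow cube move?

1.6

The yellow cube was near (4.1, 2.4) before and (5.7, 2.4) after, so it travelled √(1.6² + 0.0²) ≈ 1.6 units.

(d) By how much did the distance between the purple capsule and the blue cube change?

-0.6

They were about 3.2 units apart before and 2.6 after — 0.6 units closer together.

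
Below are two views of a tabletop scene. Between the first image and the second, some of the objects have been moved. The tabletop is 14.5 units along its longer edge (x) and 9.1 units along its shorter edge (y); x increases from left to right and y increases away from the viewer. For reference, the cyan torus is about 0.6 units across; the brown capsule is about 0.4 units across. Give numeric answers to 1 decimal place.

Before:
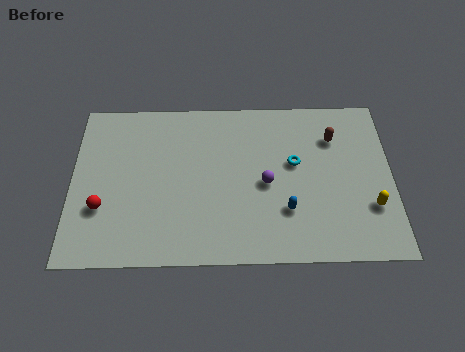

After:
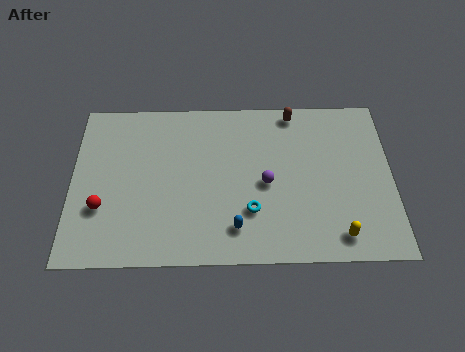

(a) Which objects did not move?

the red sphere and the purple sphere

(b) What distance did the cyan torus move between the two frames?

3.3

The cyan torus moved from about (10.1, 5.3) to (8.1, 2.7), a distance of √(2.0² + 2.6²) ≈ 3.3.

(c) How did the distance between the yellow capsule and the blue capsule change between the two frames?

+0.8

They were about 3.8 units apart before and 4.6 after — 0.8 units further apart.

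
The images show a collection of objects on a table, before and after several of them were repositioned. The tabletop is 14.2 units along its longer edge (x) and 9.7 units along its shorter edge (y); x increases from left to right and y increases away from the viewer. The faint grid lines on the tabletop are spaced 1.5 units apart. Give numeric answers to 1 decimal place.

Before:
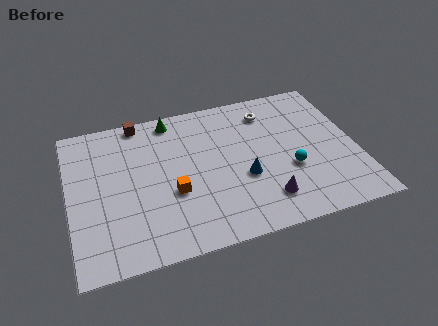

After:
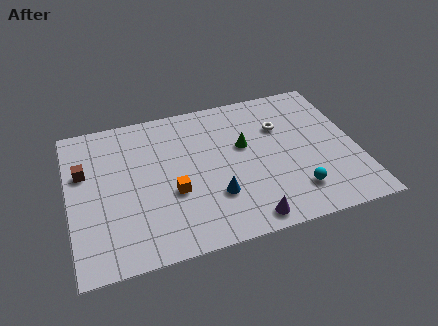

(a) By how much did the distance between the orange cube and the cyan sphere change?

+0.3

Before: roughly 5.8 units apart; after: 6.1. That's 0.3 units further apart.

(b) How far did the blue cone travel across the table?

1.7

The blue cone was near (8.5, 3.7) before and (7.0, 2.9) after, so it travelled √(1.5² + 0.8²) ≈ 1.7 units.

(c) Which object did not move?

the orange cube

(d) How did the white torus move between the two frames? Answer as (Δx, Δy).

(0.5, -1.2)

The white torus started near (10.1, 7.8) and ended near (10.6, 6.6).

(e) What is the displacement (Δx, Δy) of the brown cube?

(-2.9, -2.7)

From the two frames, the brown cube sits at roughly (3.7, 8.9) before and (0.8, 6.2) after.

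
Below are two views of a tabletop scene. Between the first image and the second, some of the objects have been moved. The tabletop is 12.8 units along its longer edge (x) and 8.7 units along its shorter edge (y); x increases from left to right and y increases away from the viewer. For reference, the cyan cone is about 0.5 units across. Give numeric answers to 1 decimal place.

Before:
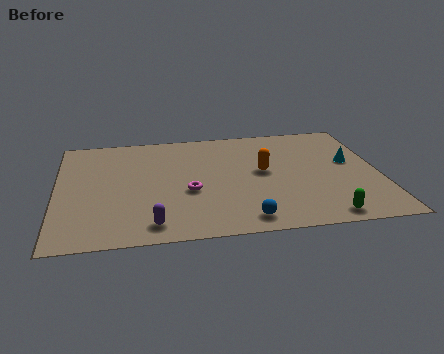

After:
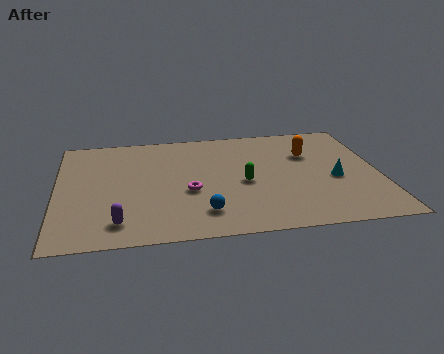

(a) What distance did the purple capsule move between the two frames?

1.3

The purple capsule was near (3.7, 1.2) before and (2.4, 1.5) after, so it travelled √(1.3² + 0.3²) ≈ 1.3 units.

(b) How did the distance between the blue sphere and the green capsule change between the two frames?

-0.4

Before: roughly 3.1 units apart; after: 2.7. That's 0.4 units closer together.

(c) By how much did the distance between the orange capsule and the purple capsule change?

+3.2

The distance was about 5.7 in the first image and 8.9 in the second, so they moved 3.2 units further apart.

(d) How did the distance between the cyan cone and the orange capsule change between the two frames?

-1.1

The distance was about 3.5 in the first image and 2.4 in the second, so they moved 1.1 units closer together.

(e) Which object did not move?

the magenta torus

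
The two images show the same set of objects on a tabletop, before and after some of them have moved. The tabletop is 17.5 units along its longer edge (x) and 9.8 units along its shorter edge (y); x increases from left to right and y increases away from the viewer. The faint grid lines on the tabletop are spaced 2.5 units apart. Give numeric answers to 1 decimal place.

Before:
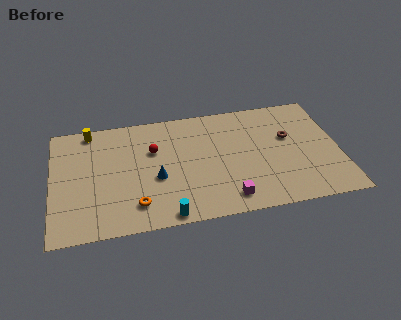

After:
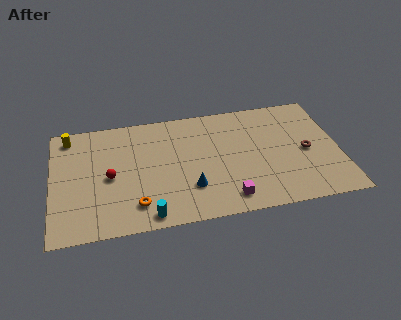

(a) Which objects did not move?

the magenta cube and the orange torus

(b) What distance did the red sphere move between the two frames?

3.2

The red sphere moved from about (6.2, 6.4) to (3.5, 4.6), a distance of √(2.7² + 1.8²) ≈ 3.2.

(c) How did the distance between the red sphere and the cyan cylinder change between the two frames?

-1.4

The distance was about 5.6 in the first image and 4.2 in the second, so they moved 1.4 units closer together.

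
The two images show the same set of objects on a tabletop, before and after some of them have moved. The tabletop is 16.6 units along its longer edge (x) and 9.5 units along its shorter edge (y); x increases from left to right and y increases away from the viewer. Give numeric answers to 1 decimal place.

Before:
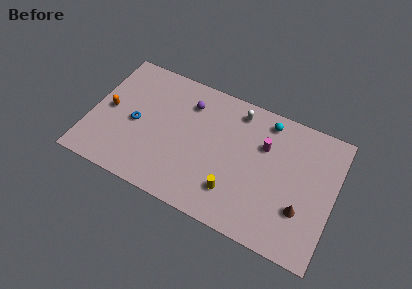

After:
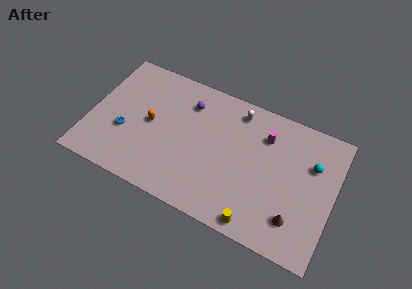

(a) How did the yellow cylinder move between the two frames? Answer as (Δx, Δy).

(1.8, -1.4)

The yellow cylinder started near (10.1, 2.3) and ended near (11.9, 0.9).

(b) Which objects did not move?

the white capsule and the purple sphere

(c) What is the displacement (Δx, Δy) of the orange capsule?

(2.9, 0.1)

The orange capsule was at about (1.2, 4.7) and moved to about (4.1, 4.8).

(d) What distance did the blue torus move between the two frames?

1.1

The blue torus was near (3.1, 4.4) before and (2.5, 3.5) after, so it travelled √(0.6² + 0.9²) ≈ 1.1 units.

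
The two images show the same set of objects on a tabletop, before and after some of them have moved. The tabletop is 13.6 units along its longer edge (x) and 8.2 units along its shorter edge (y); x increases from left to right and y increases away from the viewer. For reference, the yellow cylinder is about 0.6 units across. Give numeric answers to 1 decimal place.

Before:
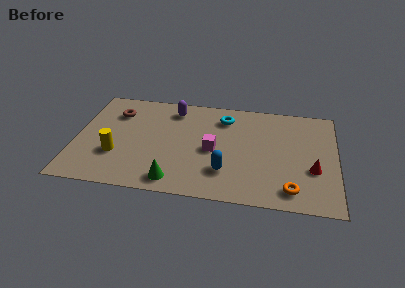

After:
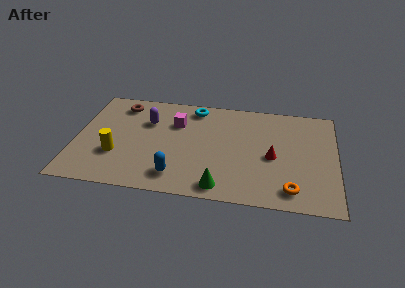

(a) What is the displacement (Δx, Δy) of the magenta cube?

(-2.0, 1.9)

The magenta cube was at about (7.2, 3.8) and moved to about (5.2, 5.7).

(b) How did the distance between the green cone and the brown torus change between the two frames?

+2.0

Before: roughly 6.0 units apart; after: 8.0. That's 2.0 units further apart.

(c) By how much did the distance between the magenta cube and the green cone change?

+2.0

They were about 3.3 units apart before and 5.3 after — 2.0 units further apart.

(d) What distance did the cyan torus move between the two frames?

1.7

From (7.7, 6.5) to (6.1, 7.1), the cyan torus covered √(1.6² + 0.6²) ≈ 1.7 units.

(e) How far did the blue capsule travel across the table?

2.6

The blue capsule moved from about (7.9, 2.2) to (5.4, 1.5), a distance of √(2.5² + 0.7²) ≈ 2.6.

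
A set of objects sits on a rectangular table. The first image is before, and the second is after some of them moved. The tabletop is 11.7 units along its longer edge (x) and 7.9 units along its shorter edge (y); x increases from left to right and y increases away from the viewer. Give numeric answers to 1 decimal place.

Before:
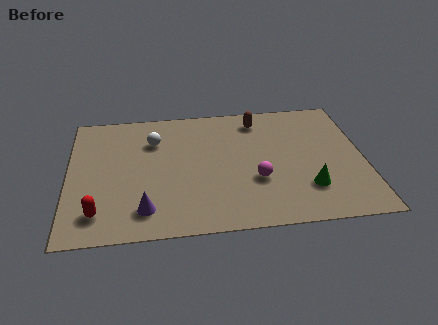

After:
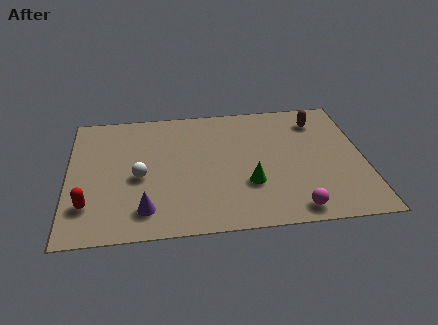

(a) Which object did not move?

the purple cone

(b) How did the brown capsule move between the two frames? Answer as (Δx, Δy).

(2.4, -0.3)

From the two frames, the brown capsule sits at roughly (7.6, 6.6) before and (10.0, 6.3) after.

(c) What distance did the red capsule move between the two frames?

0.6

The red capsule was near (1.2, 1.5) before and (0.8, 2.0) after, so it travelled √(0.4² + 0.5²) ≈ 0.6 units.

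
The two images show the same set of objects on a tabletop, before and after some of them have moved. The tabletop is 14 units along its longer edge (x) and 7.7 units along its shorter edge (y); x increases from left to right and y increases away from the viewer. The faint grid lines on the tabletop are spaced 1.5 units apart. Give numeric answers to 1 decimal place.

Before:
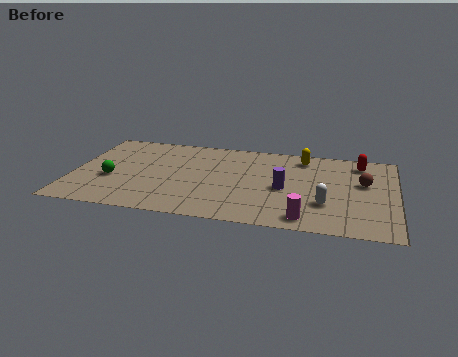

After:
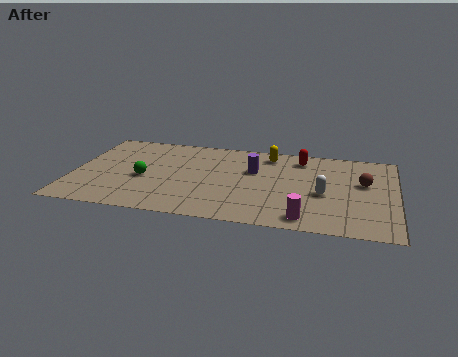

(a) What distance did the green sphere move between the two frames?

1.4

The green sphere moved from about (1.7, 3.0) to (3.1, 3.3), a distance of √(1.4² + 0.3²) ≈ 1.4.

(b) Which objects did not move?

the magenta cylinder and the brown sphere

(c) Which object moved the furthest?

the red capsule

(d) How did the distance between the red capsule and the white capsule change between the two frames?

-0.9

Before: roughly 4.2 units apart; after: 3.3. That's 0.9 units closer together.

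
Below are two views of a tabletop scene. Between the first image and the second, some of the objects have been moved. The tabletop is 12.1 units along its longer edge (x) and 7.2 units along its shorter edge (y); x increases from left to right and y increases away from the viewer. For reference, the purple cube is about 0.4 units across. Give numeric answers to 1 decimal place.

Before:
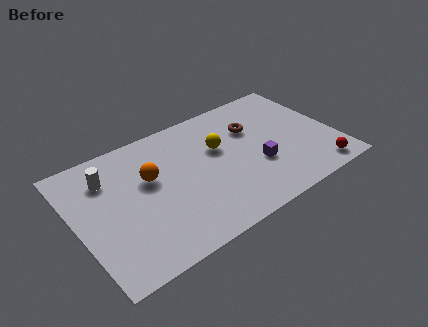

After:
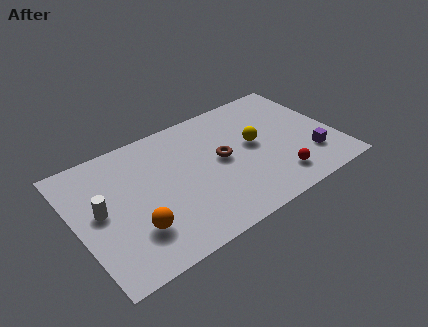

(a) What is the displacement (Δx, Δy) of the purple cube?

(2.4, -0.7)

The purple cube started near (8.3, 2.6) and ended near (10.7, 1.9).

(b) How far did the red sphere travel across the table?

2.0

From (10.9, 0.9) to (9.0, 1.4), the red sphere covered √(1.9² + 0.5²) ≈ 2.0 units.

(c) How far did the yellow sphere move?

1.7

From (6.8, 4.5) to (8.4, 3.9), the yellow sphere covered √(1.6² + 0.6²) ≈ 1.7 units.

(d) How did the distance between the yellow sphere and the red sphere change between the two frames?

-2.9

They were about 5.5 units apart before and 2.6 after — 2.9 units closer together.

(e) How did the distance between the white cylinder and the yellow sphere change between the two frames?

+2.1

The distance was about 5.2 in the first image and 7.3 in the second, so they moved 2.1 units further apart.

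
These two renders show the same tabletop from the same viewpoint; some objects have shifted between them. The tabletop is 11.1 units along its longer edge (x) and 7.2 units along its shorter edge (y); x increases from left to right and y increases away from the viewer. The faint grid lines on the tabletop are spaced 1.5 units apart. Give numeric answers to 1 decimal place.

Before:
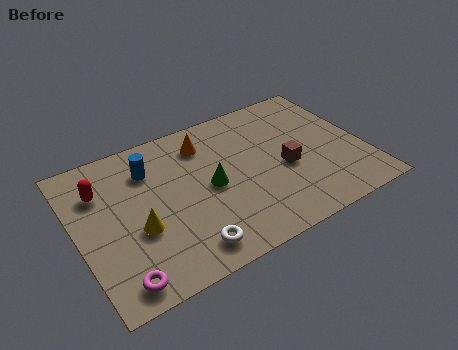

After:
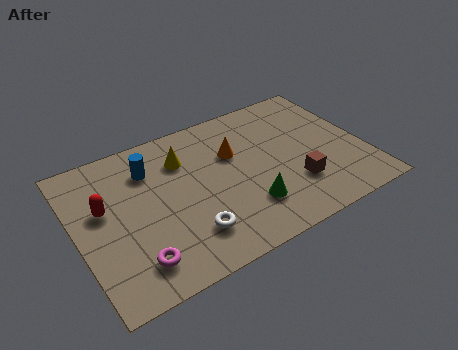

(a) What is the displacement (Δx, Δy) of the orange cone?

(1.0, -1.0)

The orange cone started near (5.2, 5.7) and ended near (6.2, 4.7).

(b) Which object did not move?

the blue cylinder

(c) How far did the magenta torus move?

0.9

From (1.2, 0.9) to (1.9, 1.4), the magenta torus covered √(0.7² + 0.5²) ≈ 0.9 units.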